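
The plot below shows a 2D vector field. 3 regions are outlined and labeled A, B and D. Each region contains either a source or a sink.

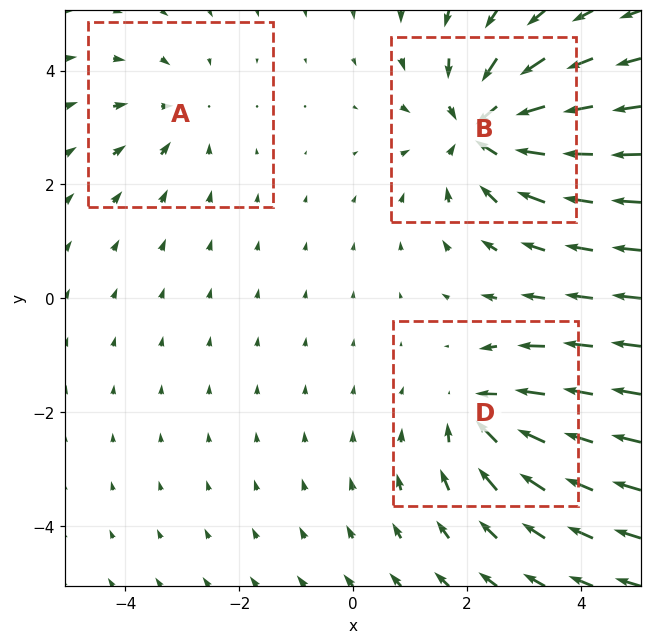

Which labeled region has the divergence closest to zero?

A

Divergence at each region's feature centre — A: about -2, B: about -5, D: about -4. Region A is closest to zero.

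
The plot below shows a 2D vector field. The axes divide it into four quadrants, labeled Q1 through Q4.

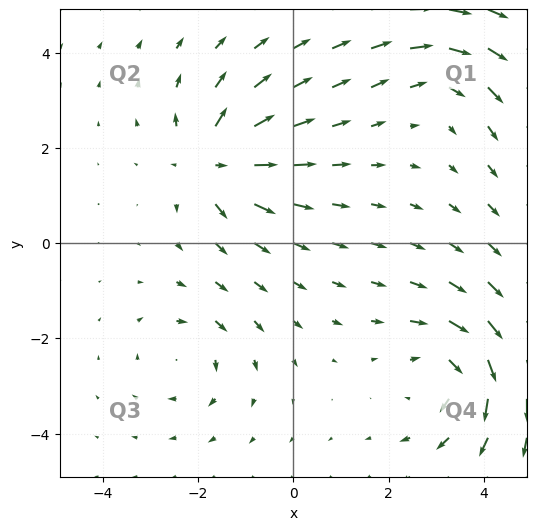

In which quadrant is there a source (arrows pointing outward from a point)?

The source sits at approximately (-1.7, 1.7), which lies in quadrant Q2. The divergence there is about +5, positive as expected for a source.

Q2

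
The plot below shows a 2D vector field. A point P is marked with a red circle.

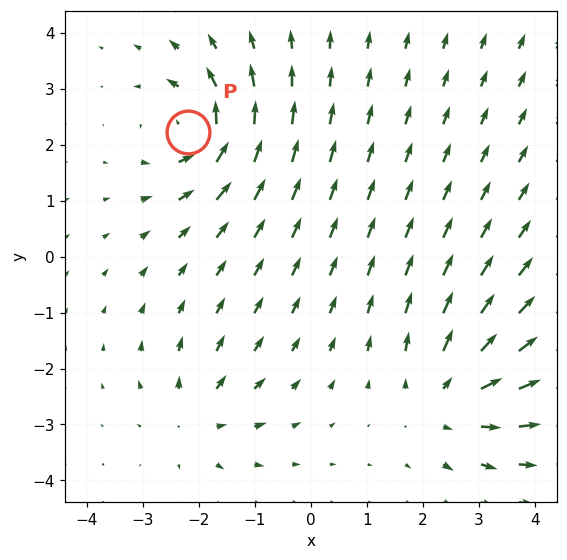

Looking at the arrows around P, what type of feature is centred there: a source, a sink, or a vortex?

vortex

At P (-2.2, 2.2) the arrows circulate counterclockwise. Divergence ≈0, curl about +6 — near-zero divergence with nonzero curl is a vortex.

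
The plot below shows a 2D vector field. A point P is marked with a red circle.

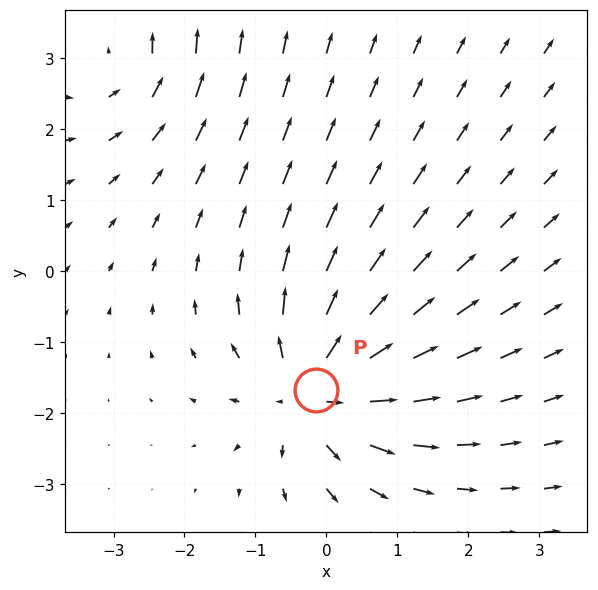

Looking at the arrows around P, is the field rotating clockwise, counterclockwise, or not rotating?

not rotating

Near P at (-0.1, -1.7) the arrows show no circulation. The curl there is ≈0.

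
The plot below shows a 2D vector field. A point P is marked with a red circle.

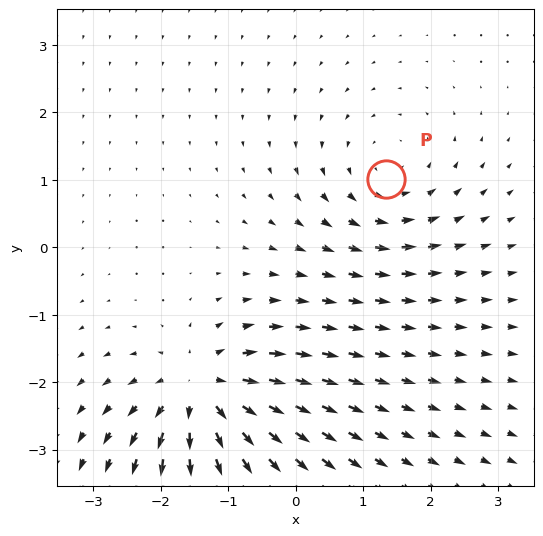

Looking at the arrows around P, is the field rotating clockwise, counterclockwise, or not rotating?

Near P at (1.3, 1.0) the arrows circulate counterclockwise. The curl (z-component) there is about +4; positive curl means counterclockwise rotation.

counterclockwise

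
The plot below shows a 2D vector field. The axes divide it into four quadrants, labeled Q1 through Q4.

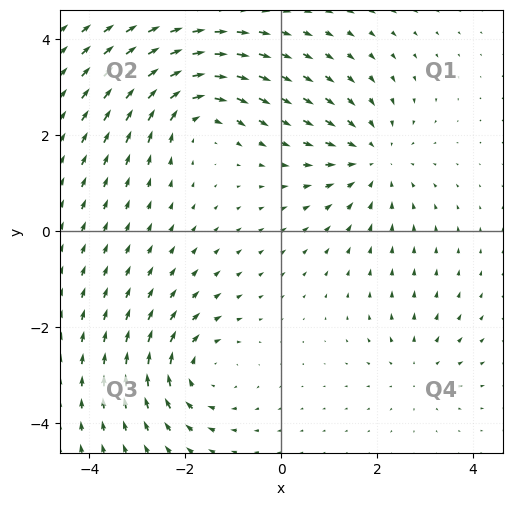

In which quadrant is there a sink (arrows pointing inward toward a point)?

Q1

The sink sits at approximately (1.9, 1.5), which lies in quadrant Q1. The divergence there is about -4, negative as expected for a sink.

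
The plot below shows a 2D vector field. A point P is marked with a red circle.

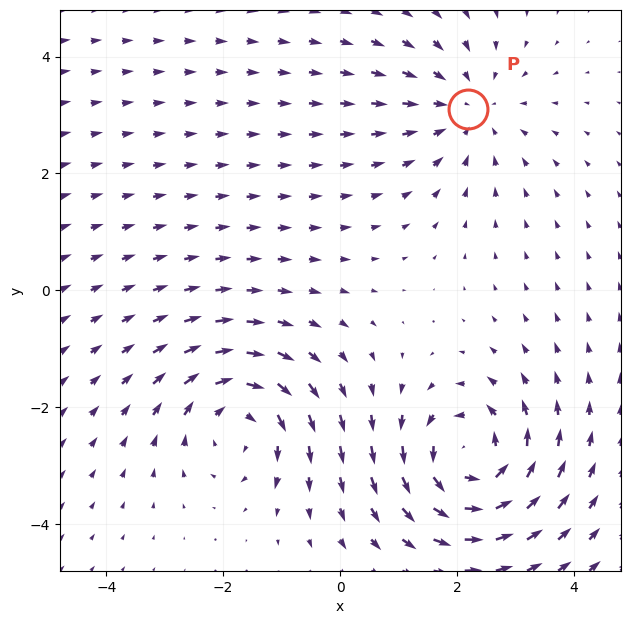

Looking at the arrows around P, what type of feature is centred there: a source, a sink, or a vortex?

sink

At P (2.2, 3.1) the arrows converge inward. Divergence about -2, curl ≈0 — negative divergence with near-zero curl is a sink.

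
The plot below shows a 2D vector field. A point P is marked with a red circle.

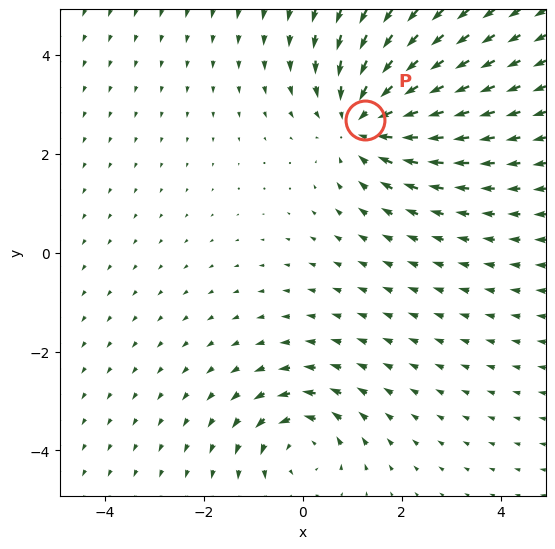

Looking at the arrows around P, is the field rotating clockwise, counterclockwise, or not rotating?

Near P at (1.3, 2.7) the arrows show no circulation. The curl there is ≈0.

not rotating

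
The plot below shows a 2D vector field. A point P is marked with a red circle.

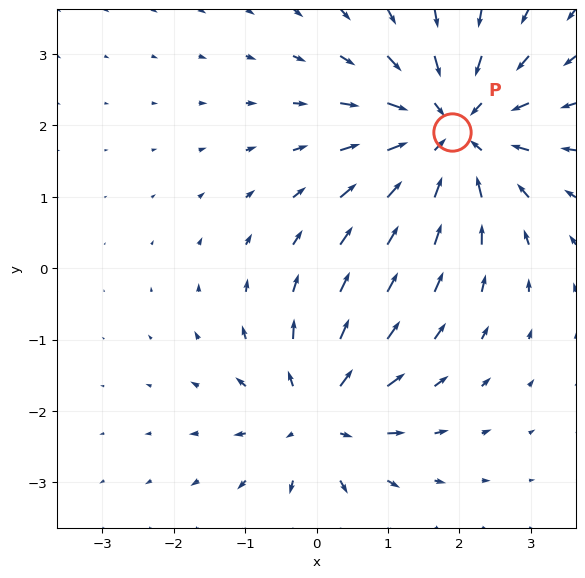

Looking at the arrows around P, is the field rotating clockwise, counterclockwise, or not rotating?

not rotating

Near P at (1.9, 1.9) the arrows show no circulation. The curl there is ≈0.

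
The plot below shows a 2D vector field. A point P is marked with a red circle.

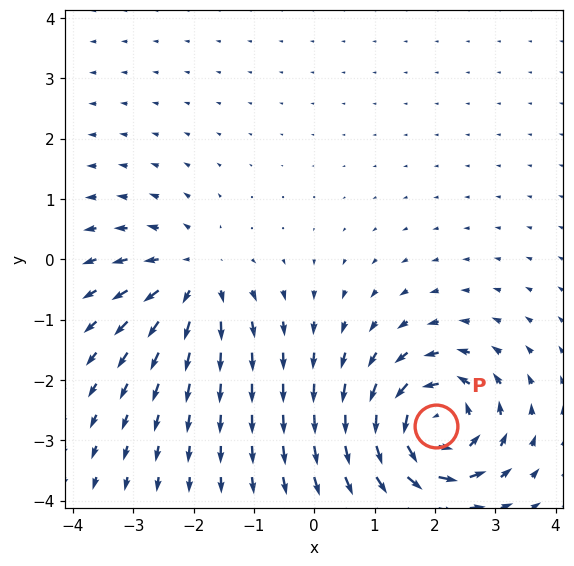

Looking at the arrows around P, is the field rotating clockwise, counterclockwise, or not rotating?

counterclockwise

Near P at (2.0, -2.8) the arrows circulate counterclockwise. The curl (z-component) there is about +6; positive curl means counterclockwise rotation.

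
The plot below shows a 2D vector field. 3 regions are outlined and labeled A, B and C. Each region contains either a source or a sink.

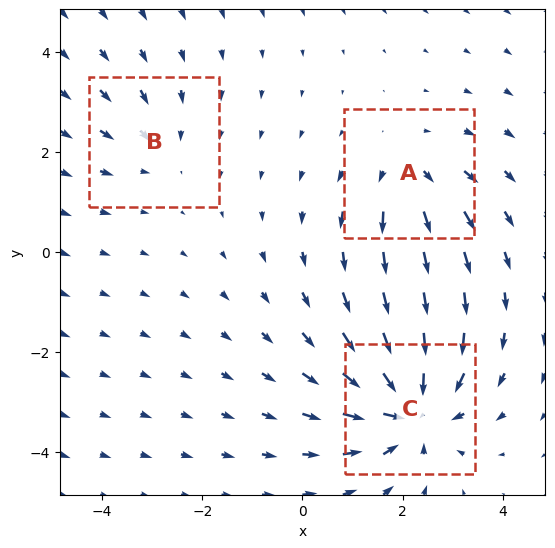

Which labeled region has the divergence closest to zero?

B

Divergence at each region's feature centre — A: about +3, B: about -2, C: about -5. Region B is closest to zero.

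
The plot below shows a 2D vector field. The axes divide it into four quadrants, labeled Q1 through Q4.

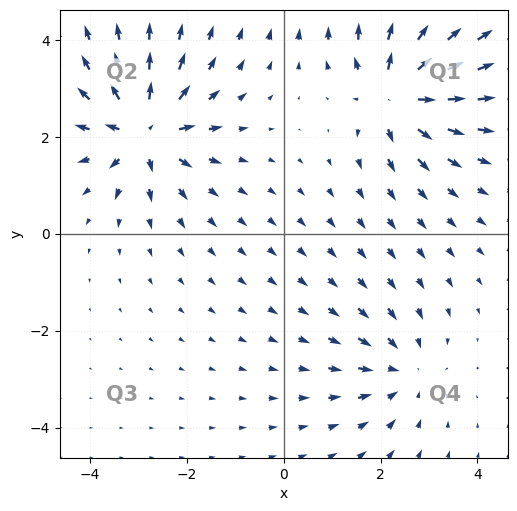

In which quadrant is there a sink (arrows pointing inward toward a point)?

The sink sits at approximately (2.5, -2.9), which lies in quadrant Q4. The divergence there is about -3, negative as expected for a sink.

Q4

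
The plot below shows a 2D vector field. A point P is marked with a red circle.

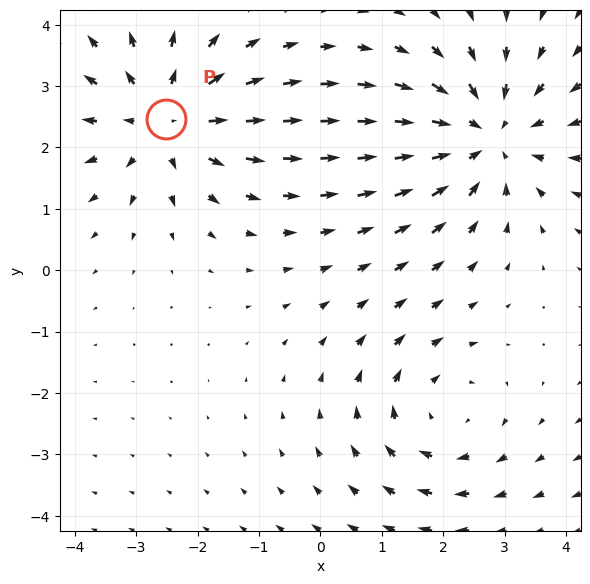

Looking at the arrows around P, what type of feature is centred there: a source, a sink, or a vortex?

At P (-2.5, 2.5) the arrows spread outward. Divergence about +4, curl ≈0 — positive divergence with near-zero curl is a source.

source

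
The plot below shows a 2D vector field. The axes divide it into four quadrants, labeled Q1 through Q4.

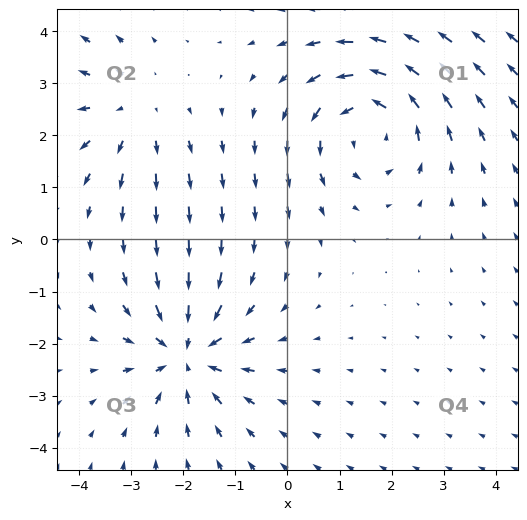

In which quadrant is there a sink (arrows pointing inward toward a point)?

The sink sits at approximately (-1.9, -2.2), which lies in quadrant Q3. The divergence there is about -4, negative as expected for a sink.

Q3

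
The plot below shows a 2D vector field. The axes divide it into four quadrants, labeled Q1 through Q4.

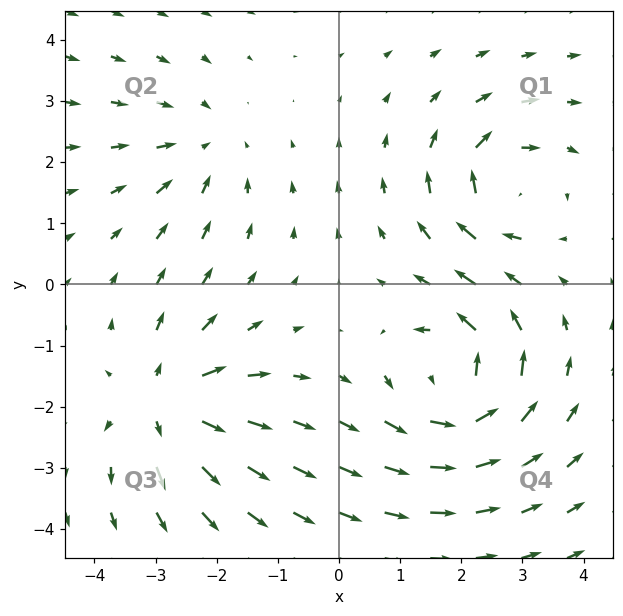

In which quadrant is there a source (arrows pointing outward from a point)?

Q3

The source sits at approximately (-2.8, -1.9), which lies in quadrant Q3. The divergence there is about +5, positive as expected for a source.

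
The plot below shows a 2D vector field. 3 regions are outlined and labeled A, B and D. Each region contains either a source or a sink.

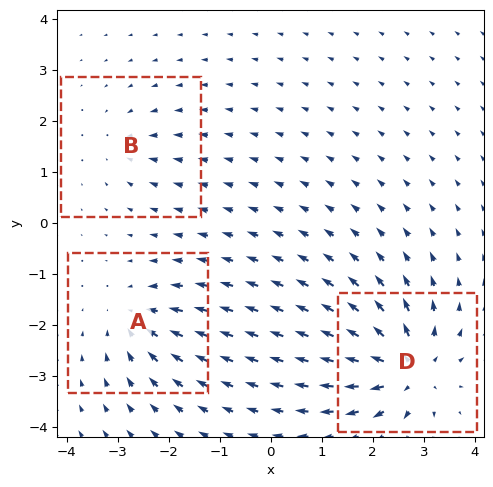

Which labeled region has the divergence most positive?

Divergence at each region's feature centre — A: about -4, B: about -2, D: about +6. Region D is most positive.

D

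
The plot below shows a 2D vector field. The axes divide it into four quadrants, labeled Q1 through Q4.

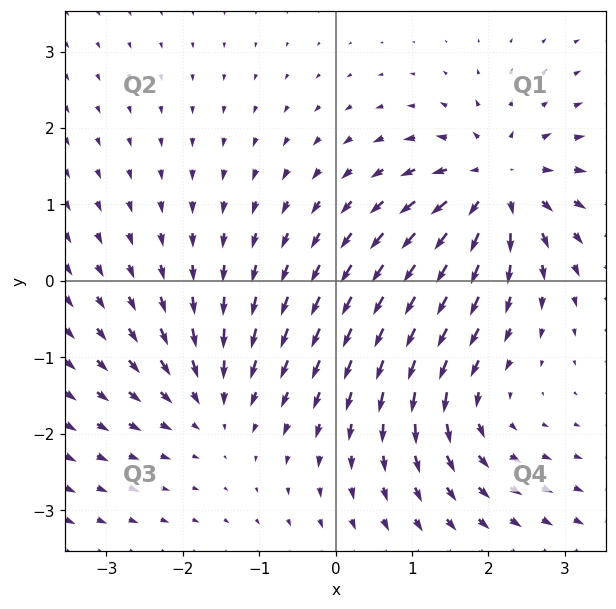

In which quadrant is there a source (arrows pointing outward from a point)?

Q1

The source sits at approximately (2.1, 1.3), which lies in quadrant Q1. The divergence there is about +6, positive as expected for a source.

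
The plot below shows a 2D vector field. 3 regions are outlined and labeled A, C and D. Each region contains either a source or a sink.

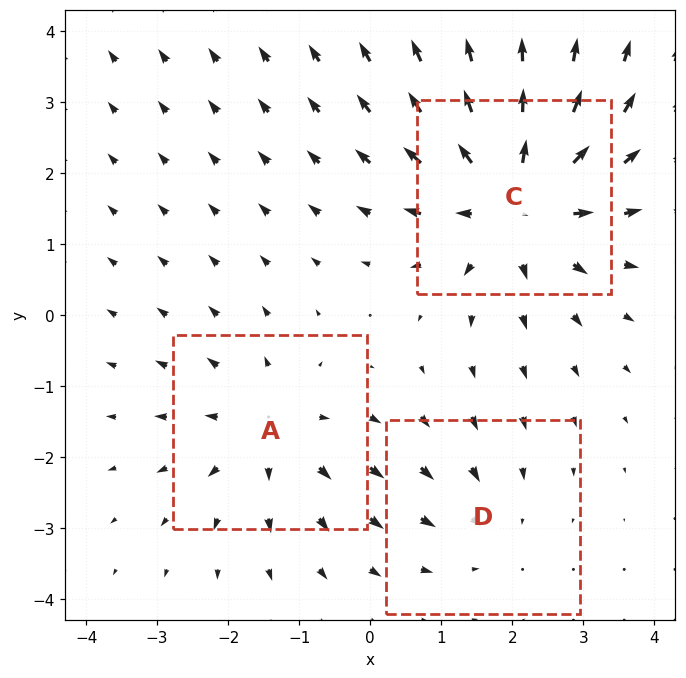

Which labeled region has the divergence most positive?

Divergence at each region's feature centre — A: about +3, C: about +5, D: about -2. Region C is most positive.

C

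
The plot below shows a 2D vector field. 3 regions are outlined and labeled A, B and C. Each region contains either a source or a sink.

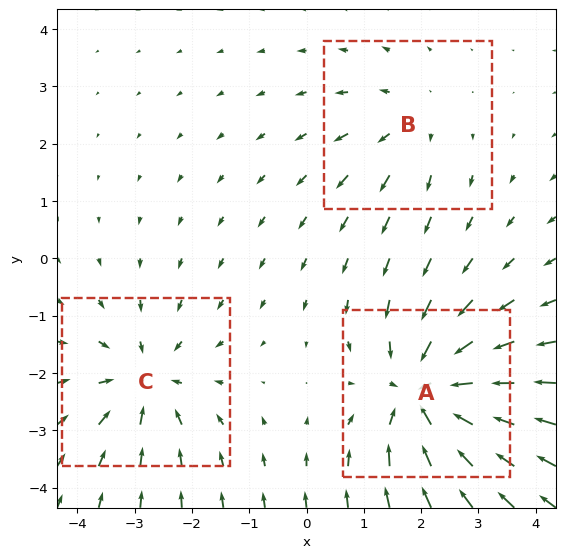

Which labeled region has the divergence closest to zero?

B

Divergence at each region's feature centre — A: about -5, B: about +2, C: about -3. Region B is closest to zero.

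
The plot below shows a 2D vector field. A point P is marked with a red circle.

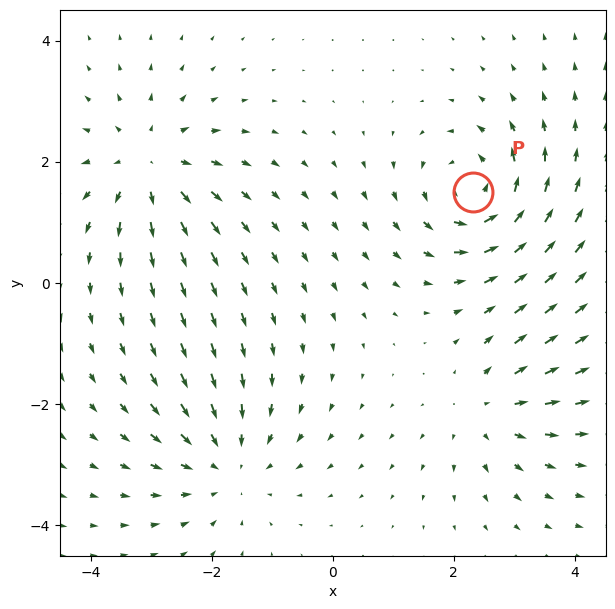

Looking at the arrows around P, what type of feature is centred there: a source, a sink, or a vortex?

vortex

At P (2.3, 1.5) the arrows circulate counterclockwise. Divergence ≈0, curl about +6 — near-zero divergence with nonzero curl is a vortex.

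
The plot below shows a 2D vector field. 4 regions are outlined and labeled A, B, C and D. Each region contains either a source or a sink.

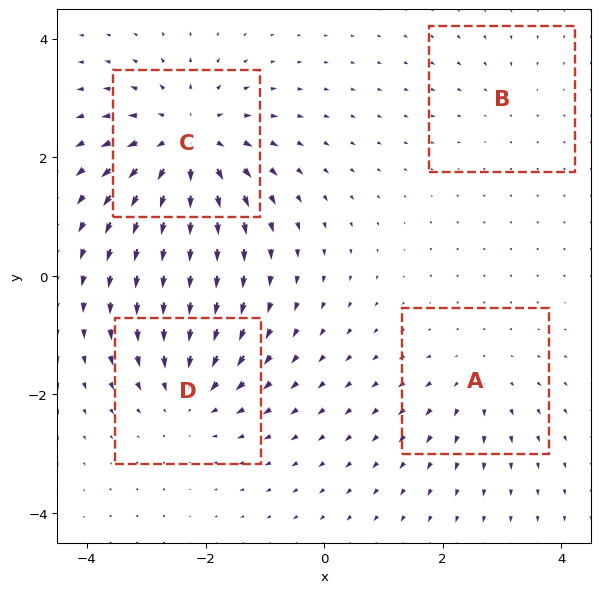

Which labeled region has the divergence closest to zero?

B

Divergence at each region's feature centre — A: about +3, B: about -2, C: about +7, D: about -5. Region B is closest to zero.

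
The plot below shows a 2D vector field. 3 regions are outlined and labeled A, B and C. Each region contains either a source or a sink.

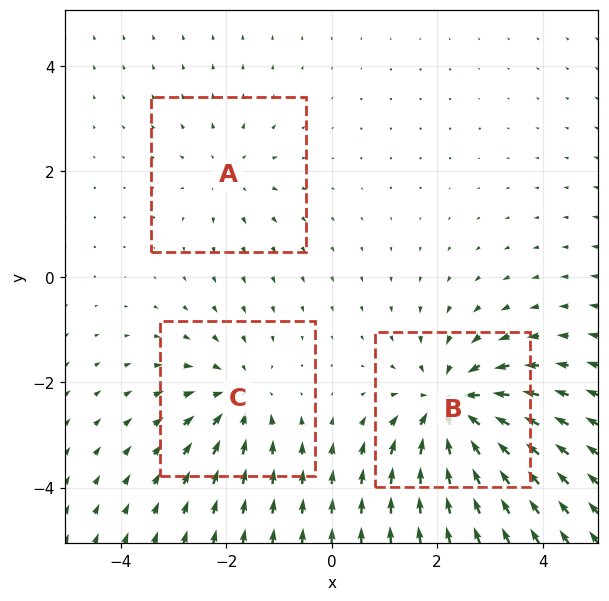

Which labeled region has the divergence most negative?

Divergence at each region's feature centre — A: about +2, B: about -5, C: about -3. Region B is most negative.

B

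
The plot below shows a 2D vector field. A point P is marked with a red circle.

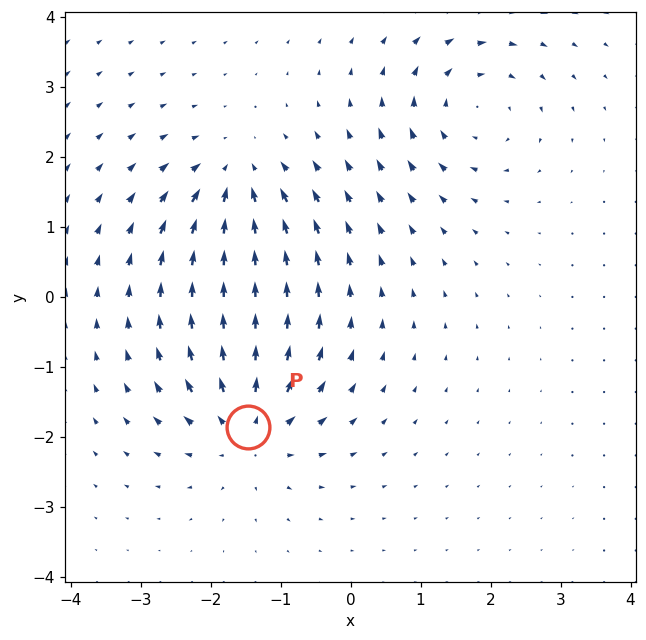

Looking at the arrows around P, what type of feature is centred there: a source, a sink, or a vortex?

At P (-1.5, -1.9) the arrows spread outward. Divergence about +4, curl ≈0 — positive divergence with near-zero curl is a source.

source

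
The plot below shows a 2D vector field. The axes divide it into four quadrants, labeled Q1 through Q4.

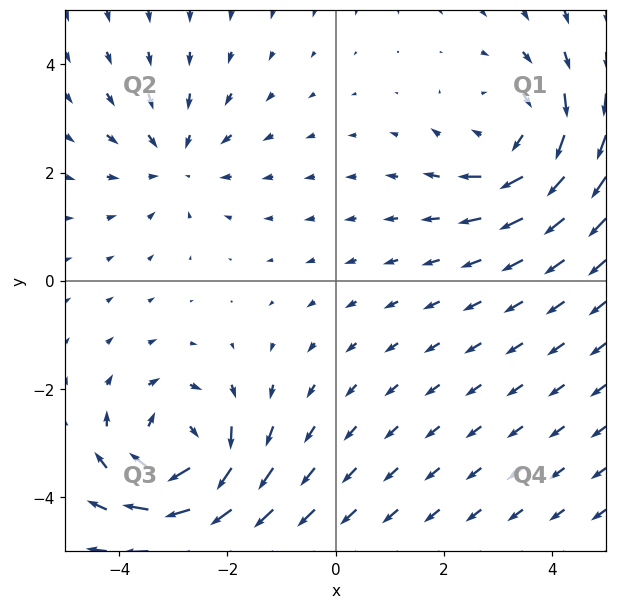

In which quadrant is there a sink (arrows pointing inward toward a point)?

Q2

The sink sits at approximately (-3.0, 2.2), which lies in quadrant Q2. The divergence there is about -3, negative as expected for a sink.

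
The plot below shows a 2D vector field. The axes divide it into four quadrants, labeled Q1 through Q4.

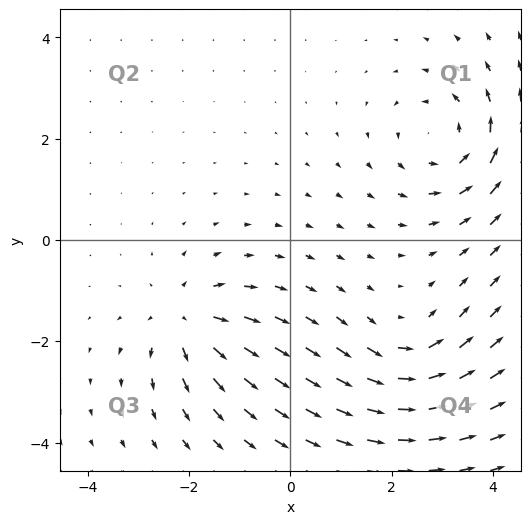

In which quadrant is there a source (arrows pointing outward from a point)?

The source sits at approximately (-2.1, -1.6), which lies in quadrant Q3. The divergence there is about +5, positive as expected for a source.

Q3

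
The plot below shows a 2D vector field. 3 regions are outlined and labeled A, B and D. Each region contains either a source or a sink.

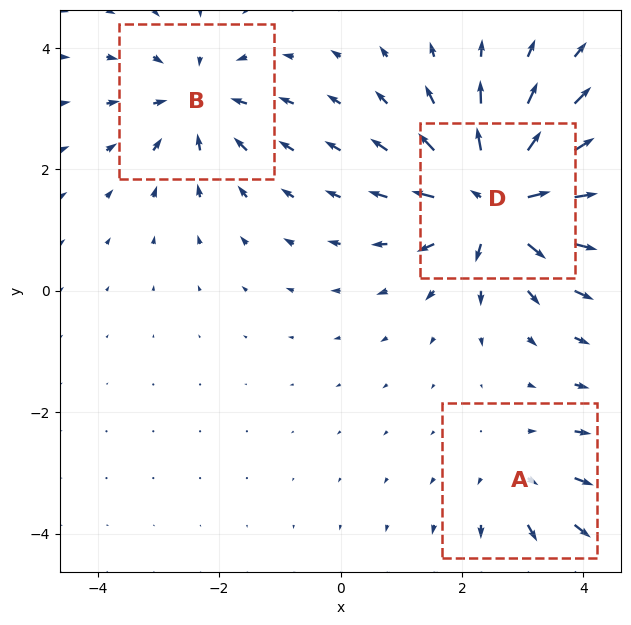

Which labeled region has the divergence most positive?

D

Divergence at each region's feature centre — A: about +2, B: about -4, D: about +6. Region D is most positive.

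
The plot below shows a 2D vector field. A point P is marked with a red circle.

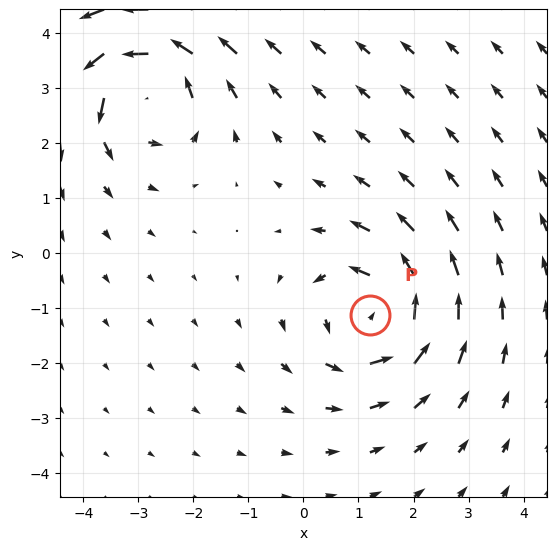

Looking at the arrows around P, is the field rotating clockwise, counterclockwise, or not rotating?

counterclockwise

Near P at (1.2, -1.1) the arrows circulate counterclockwise. The curl (z-component) there is about +5; positive curl means counterclockwise rotation.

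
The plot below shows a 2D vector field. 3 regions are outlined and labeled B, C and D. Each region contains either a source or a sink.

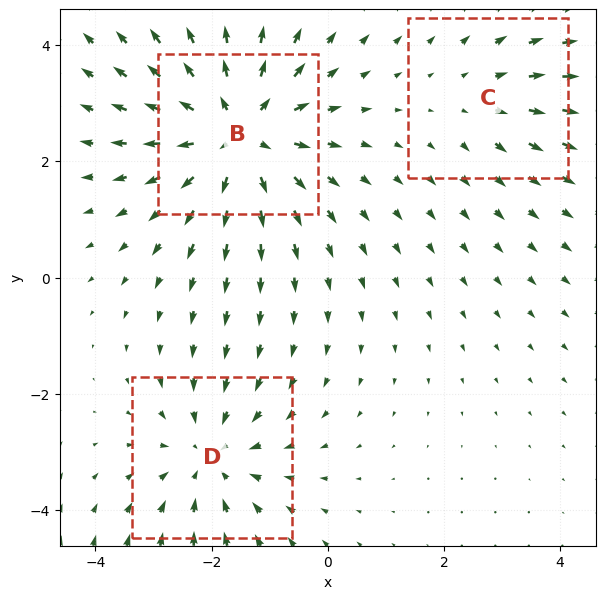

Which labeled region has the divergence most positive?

B

Divergence at each region's feature centre — B: about +5, C: about +2, D: about -3. Region B is most positive.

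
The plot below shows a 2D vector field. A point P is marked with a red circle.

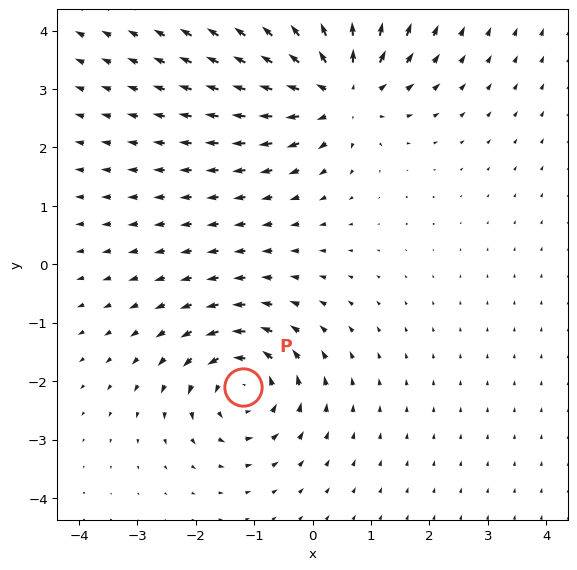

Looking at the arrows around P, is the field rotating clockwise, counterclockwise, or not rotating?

Near P at (-1.2, -2.1) the arrows circulate counterclockwise. The curl (z-component) there is about +5; positive curl means counterclockwise rotation.

counterclockwise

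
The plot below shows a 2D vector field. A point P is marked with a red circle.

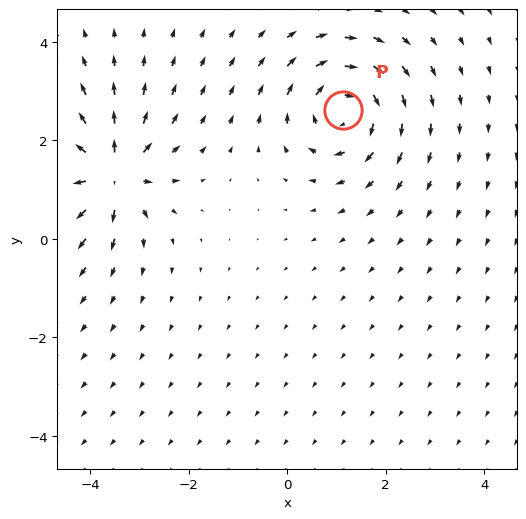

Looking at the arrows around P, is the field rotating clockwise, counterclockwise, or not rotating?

clockwise

Near P at (1.1, 2.6) the arrows circulate clockwise. The curl (z-component) there is about -5; negative curl means clockwise rotation.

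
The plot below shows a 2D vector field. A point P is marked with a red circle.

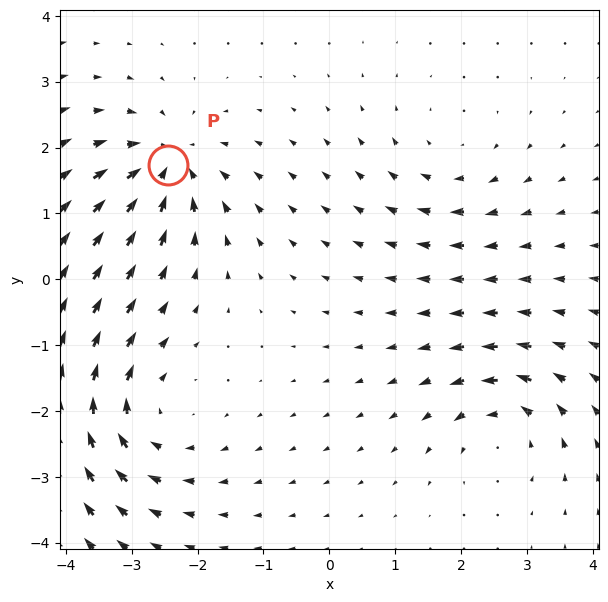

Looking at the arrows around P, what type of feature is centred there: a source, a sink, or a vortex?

At P (-2.4, 1.7) the arrows converge inward. Divergence about -5, curl ≈0 — negative divergence with near-zero curl is a sink.

sink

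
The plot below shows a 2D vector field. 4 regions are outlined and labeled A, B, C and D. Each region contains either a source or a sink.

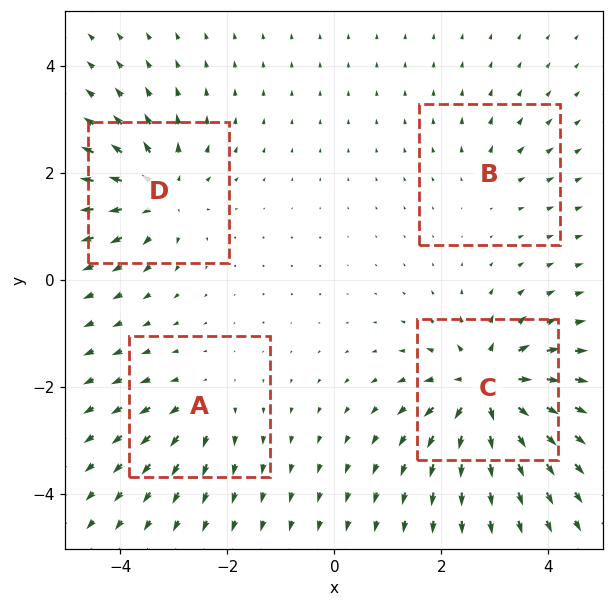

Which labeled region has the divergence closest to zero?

B

Divergence at each region's feature centre — A: about +4, B: about +3, C: about +9, D: about +6. Region B is closest to zero.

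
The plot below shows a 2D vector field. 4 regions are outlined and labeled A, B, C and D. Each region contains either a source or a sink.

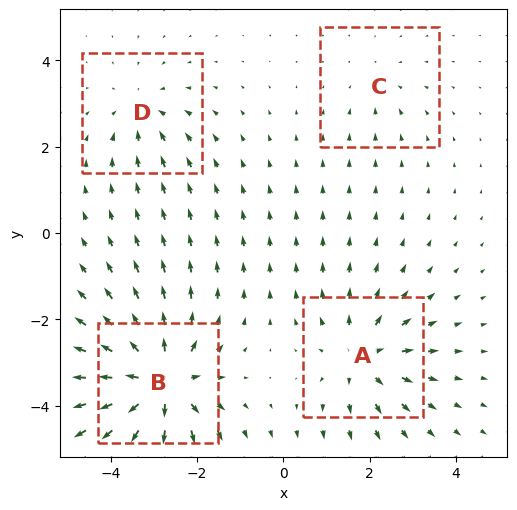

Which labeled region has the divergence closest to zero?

C

Divergence at each region's feature centre — A: about +5, B: about +8, C: about -2, D: about -3. Region C is closest to zero.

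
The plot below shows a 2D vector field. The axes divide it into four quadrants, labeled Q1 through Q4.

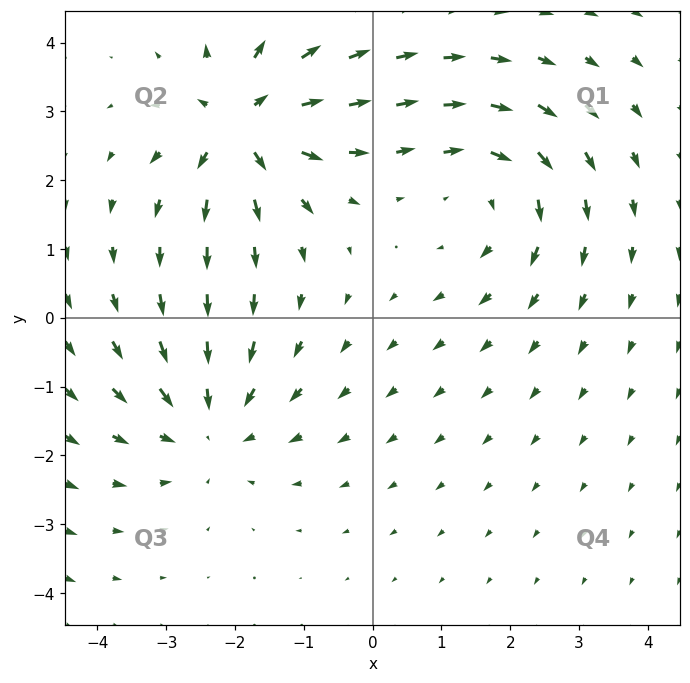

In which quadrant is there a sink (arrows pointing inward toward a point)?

The sink sits at approximately (-2.4, -1.6), which lies in quadrant Q3. The divergence there is about -3, negative as expected for a sink.

Q3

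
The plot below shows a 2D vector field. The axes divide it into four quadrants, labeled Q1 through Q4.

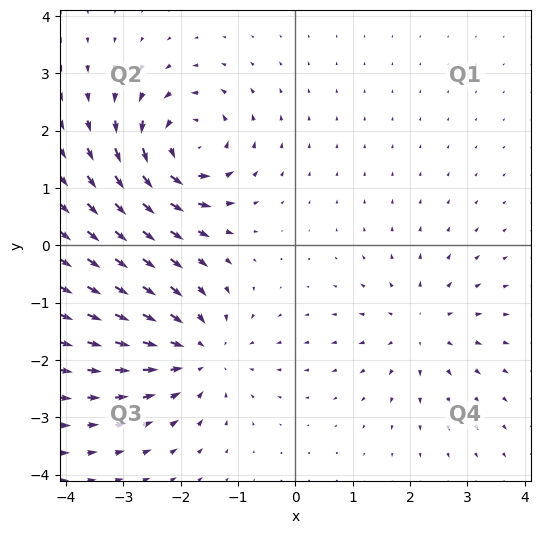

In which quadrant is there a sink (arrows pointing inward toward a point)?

Q3

The sink sits at approximately (-1.7, -1.9), which lies in quadrant Q3. The divergence there is about -4, negative as expected for a sink.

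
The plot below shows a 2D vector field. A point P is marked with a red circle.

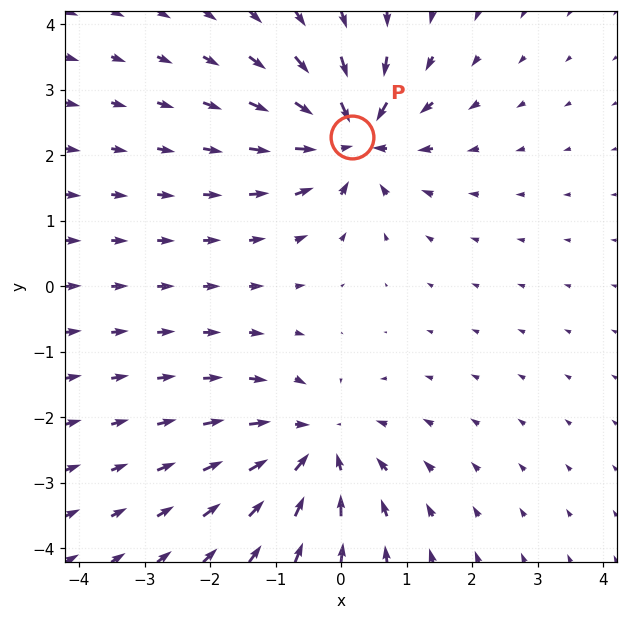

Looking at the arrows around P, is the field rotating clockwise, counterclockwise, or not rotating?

not rotating

Near P at (0.2, 2.3) the arrows show no circulation. The curl there is ≈0.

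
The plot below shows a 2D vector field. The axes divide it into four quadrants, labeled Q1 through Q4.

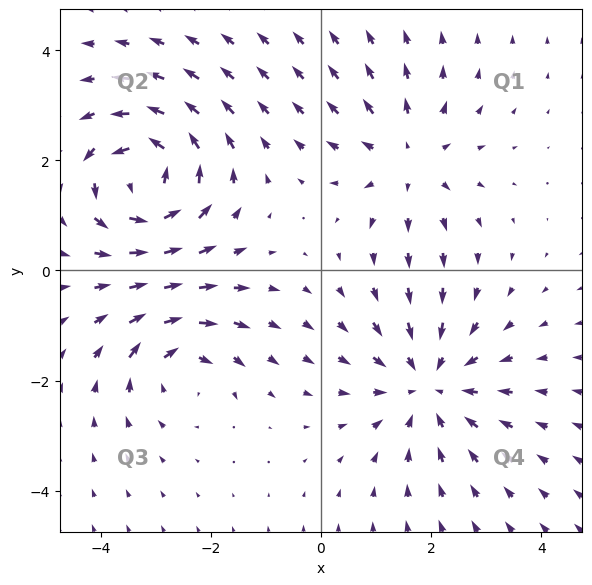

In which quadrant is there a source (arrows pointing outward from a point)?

The source sits at approximately (1.6, 2.0), which lies in quadrant Q1. The divergence there is about +3, positive as expected for a source.

Q1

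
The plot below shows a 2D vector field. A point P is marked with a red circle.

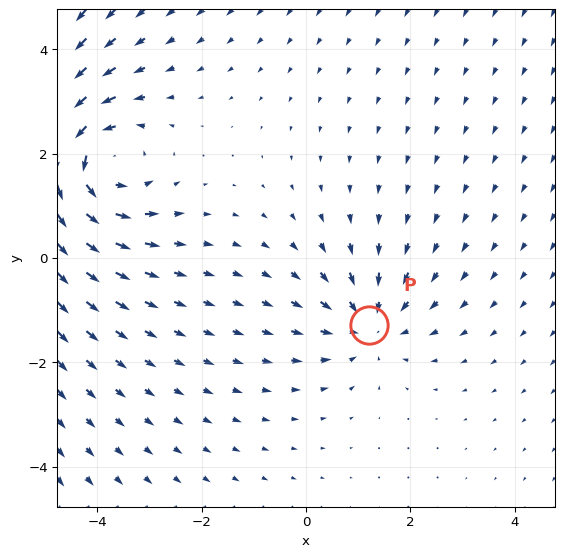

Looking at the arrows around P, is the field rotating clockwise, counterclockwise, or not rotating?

Near P at (1.2, -1.3) the arrows show no circulation. The curl there is ≈0.

not rotating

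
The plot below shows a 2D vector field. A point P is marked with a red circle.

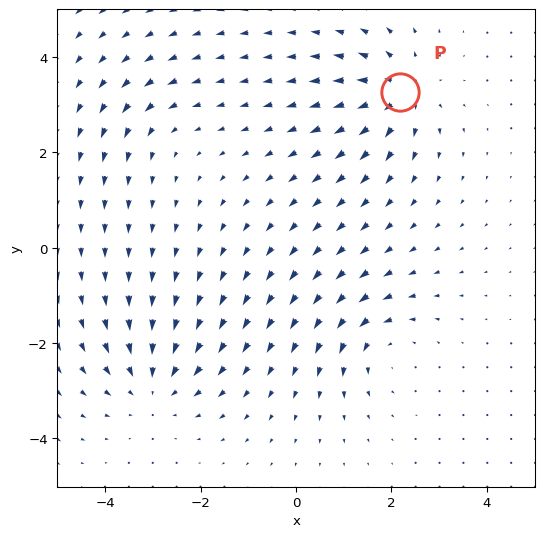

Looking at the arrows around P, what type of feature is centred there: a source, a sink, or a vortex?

source

At P (2.2, 3.3) the arrows spread outward. Divergence about +6, curl ≈0 — positive divergence with near-zero curl is a source.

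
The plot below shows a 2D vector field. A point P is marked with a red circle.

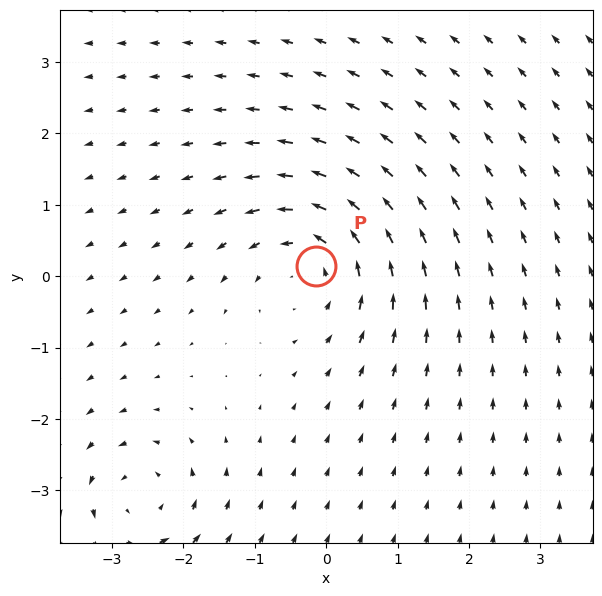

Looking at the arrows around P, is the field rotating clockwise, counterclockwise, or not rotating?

Near P at (-0.1, 0.1) the arrows circulate counterclockwise. The curl (z-component) there is about +4; positive curl means counterclockwise rotation.

counterclockwise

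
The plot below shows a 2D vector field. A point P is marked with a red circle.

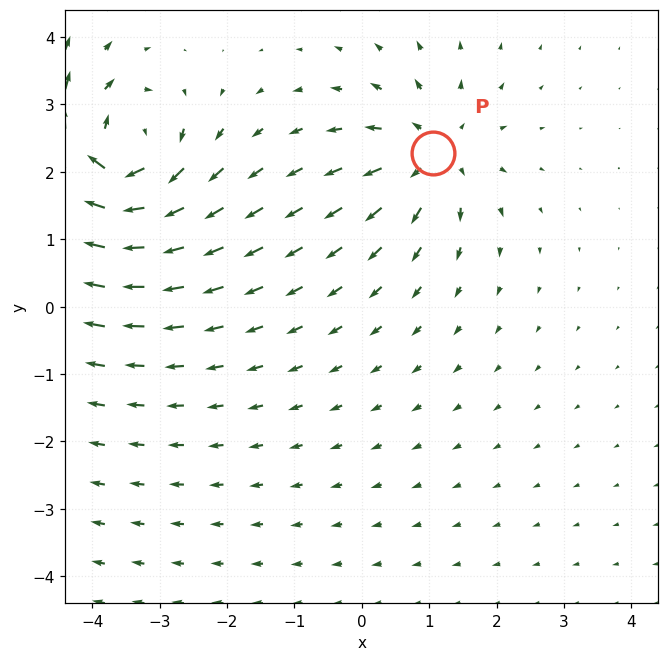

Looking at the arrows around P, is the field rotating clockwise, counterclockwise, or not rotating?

not rotating

Near P at (1.1, 2.3) the arrows show no circulation. The curl there is ≈0.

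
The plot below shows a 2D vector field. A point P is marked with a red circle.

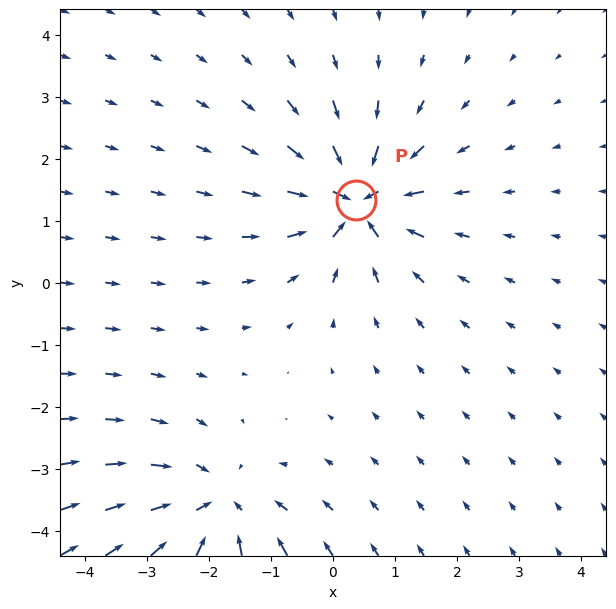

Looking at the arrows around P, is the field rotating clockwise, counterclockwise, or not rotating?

not rotating

Near P at (0.4, 1.3) the arrows show no circulation. The curl there is ≈0.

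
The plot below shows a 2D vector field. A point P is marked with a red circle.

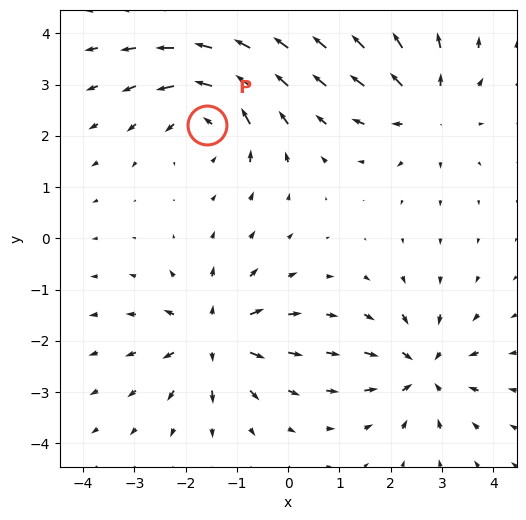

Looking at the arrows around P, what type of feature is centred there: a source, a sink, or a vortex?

vortex

At P (-1.6, 2.2) the arrows circulate counterclockwise. Divergence ≈0, curl about +4 — near-zero divergence with nonzero curl is a vortex.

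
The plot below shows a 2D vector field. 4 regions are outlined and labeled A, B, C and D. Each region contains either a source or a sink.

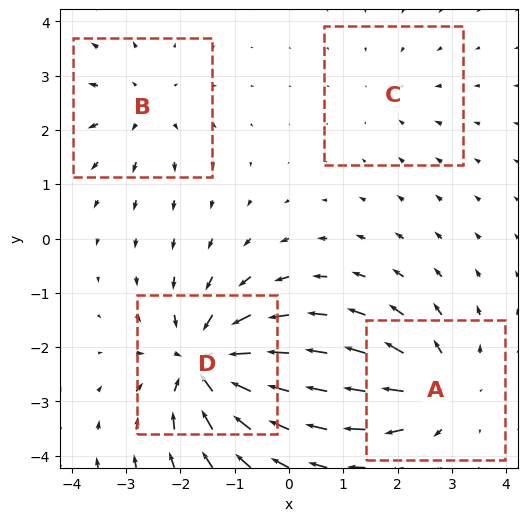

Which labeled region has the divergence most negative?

Divergence at each region's feature centre — A: about +5, B: about +4, C: about -2, D: about -8. Region D is most negative.

D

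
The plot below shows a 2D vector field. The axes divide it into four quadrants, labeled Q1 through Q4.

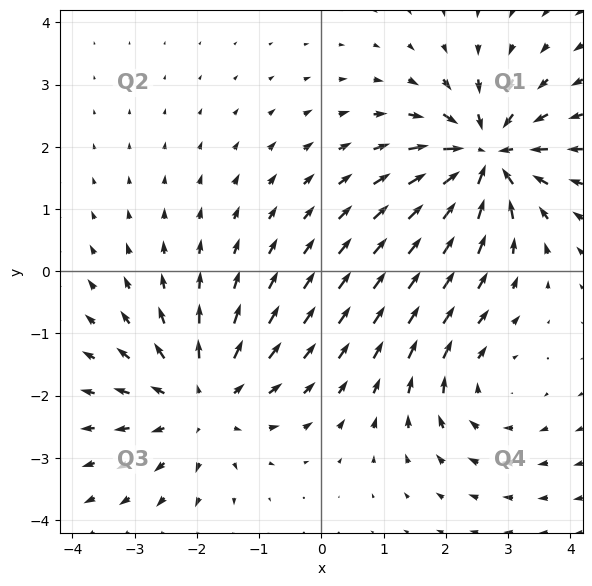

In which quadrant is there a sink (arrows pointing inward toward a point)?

Q1

The sink sits at approximately (2.6, 1.8), which lies in quadrant Q1. The divergence there is about -7, negative as expected for a sink.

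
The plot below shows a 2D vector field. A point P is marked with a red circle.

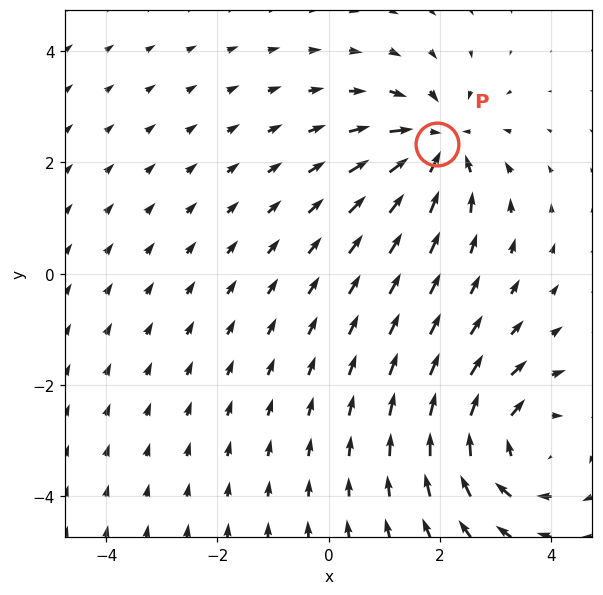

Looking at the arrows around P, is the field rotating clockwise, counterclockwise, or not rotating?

Near P at (1.9, 2.3) the arrows show no circulation. The curl there is ≈0.

not rotating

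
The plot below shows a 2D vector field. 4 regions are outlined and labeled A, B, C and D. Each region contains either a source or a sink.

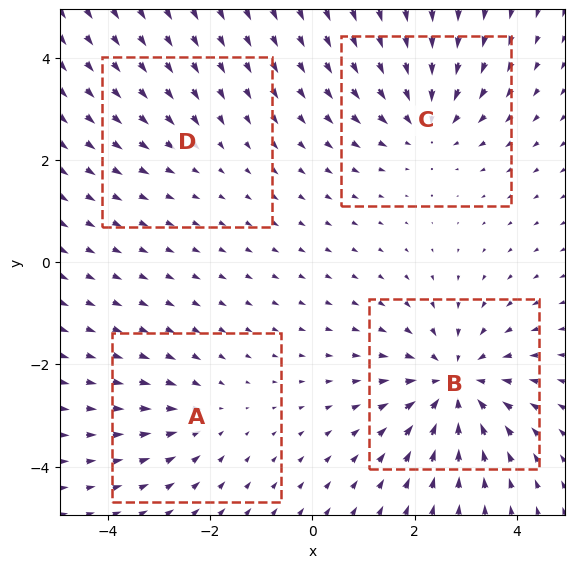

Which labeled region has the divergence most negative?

B

Divergence at each region's feature centre — A: about -3, B: about -6, C: about -4, D: about -2. Region B is most negative.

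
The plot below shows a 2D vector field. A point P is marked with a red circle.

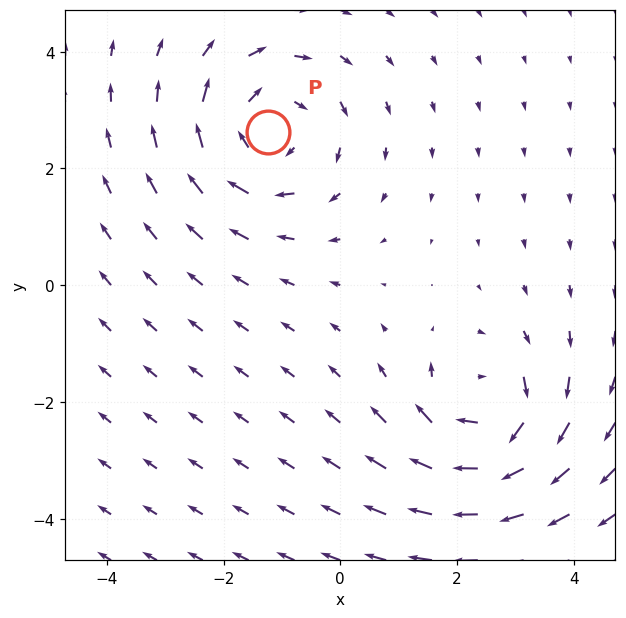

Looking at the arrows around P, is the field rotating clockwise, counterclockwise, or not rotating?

clockwise

Near P at (-1.2, 2.6) the arrows circulate clockwise. The curl (z-component) there is about -4; negative curl means clockwise rotation.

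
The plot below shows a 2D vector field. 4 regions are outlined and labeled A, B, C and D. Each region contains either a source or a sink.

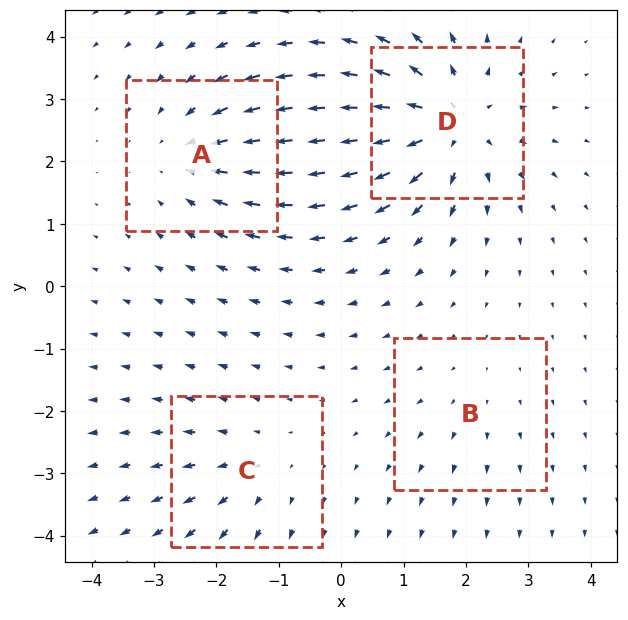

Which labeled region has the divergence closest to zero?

B

Divergence at each region's feature centre — A: about -4, B: about +2, C: about +3, D: about +6. Region B is closest to zero.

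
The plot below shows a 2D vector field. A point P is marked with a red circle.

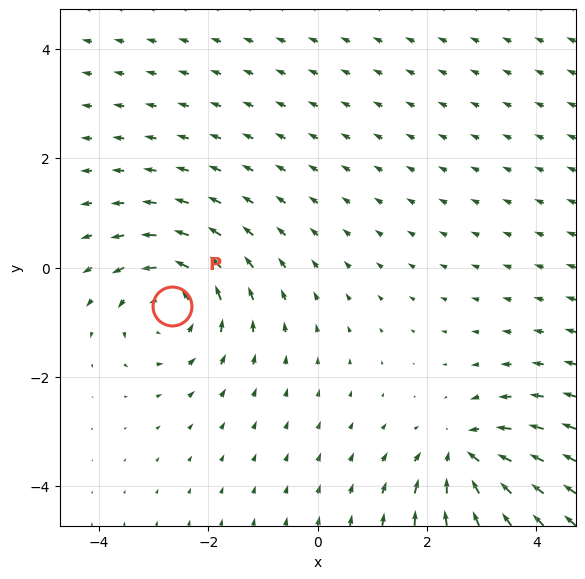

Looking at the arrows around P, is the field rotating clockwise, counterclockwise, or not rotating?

Near P at (-2.7, -0.7) the arrows circulate counterclockwise. The curl (z-component) there is about +4; positive curl means counterclockwise rotation.

counterclockwise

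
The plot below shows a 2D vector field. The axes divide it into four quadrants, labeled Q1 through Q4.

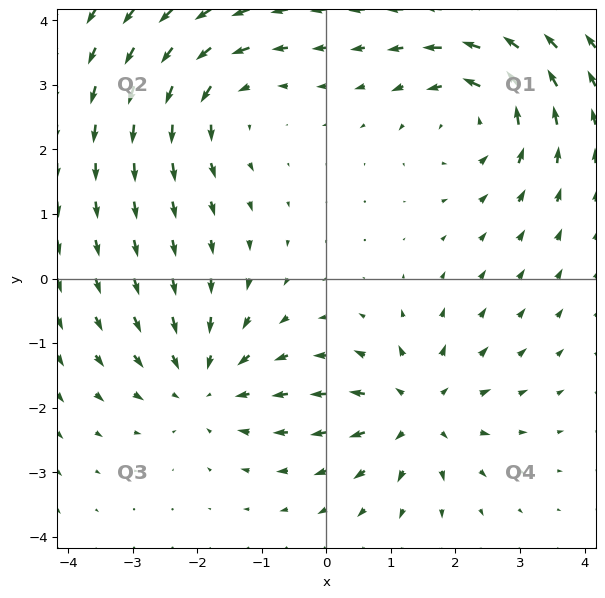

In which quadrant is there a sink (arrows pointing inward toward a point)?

Q3

The sink sits at approximately (-1.9, -1.6), which lies in quadrant Q3. The divergence there is about -4, negative as expected for a sink.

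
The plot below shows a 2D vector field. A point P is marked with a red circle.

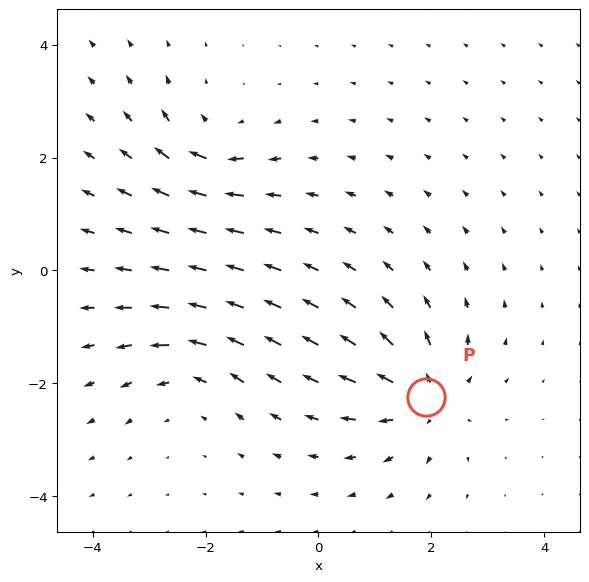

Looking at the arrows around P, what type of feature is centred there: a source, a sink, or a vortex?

source

At P (1.9, -2.2) the arrows spread outward. Divergence about +6, curl ≈0 — positive divergence with near-zero curl is a source.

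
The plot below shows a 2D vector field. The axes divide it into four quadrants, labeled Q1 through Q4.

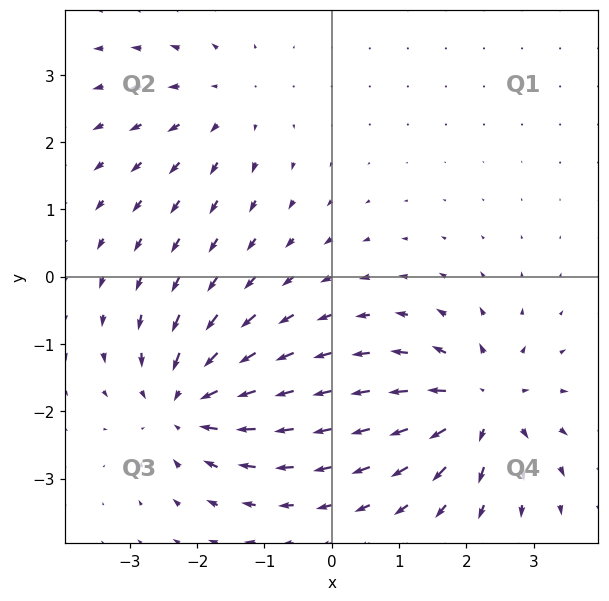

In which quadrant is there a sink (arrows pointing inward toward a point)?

Q3

The sink sits at approximately (-2.2, -1.9), which lies in quadrant Q3. The divergence there is about -5, negative as expected for a sink.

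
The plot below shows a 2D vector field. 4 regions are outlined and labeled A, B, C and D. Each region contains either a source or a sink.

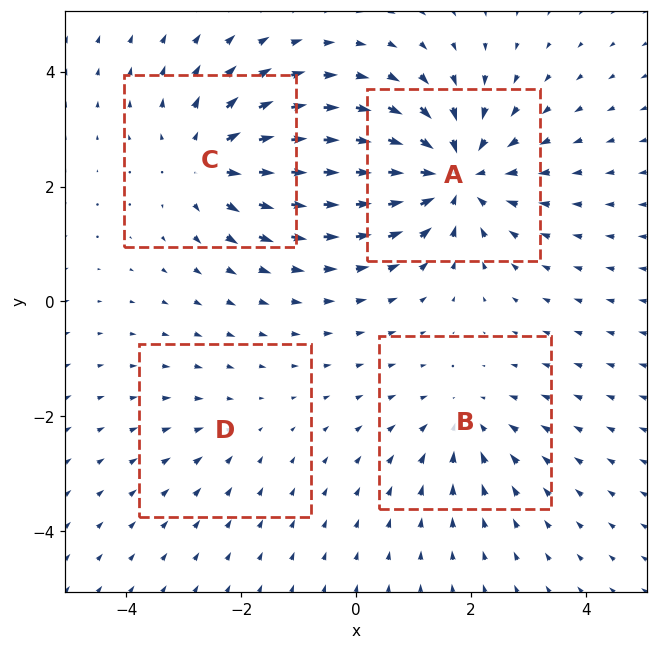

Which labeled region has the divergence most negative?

Divergence at each region's feature centre — A: about -7, B: about -3, C: about +5, D: about -2. Region A is most negative.

A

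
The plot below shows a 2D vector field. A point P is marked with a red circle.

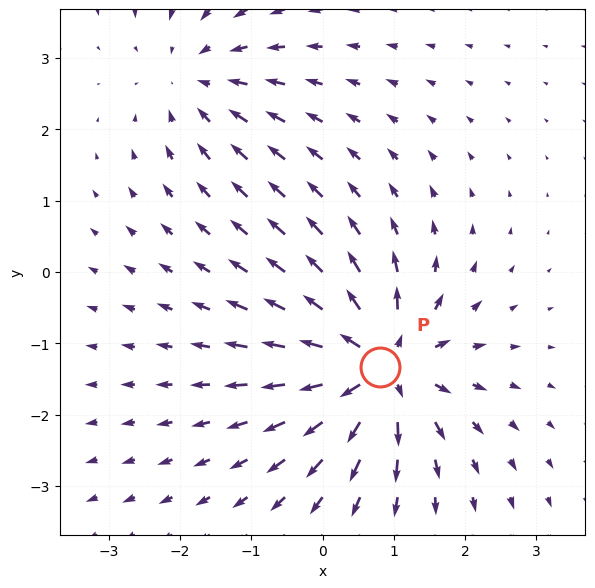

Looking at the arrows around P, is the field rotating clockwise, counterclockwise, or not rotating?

Near P at (0.8, -1.3) the arrows show no circulation. The curl there is ≈0.

not rotating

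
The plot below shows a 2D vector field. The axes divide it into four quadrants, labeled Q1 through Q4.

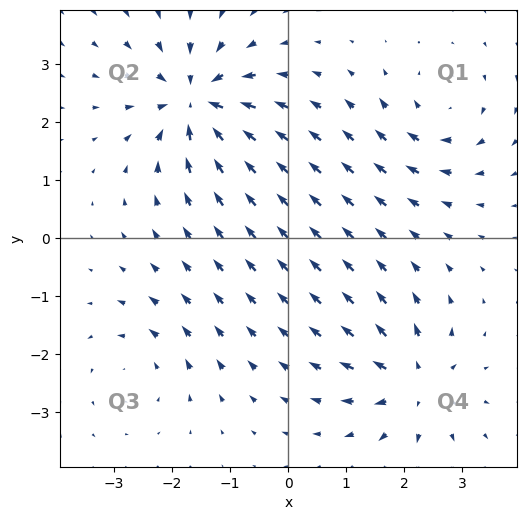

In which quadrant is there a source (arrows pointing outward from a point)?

The source sits at approximately (2.2, -2.5), which lies in quadrant Q4. The divergence there is about +5, positive as expected for a source.

Q4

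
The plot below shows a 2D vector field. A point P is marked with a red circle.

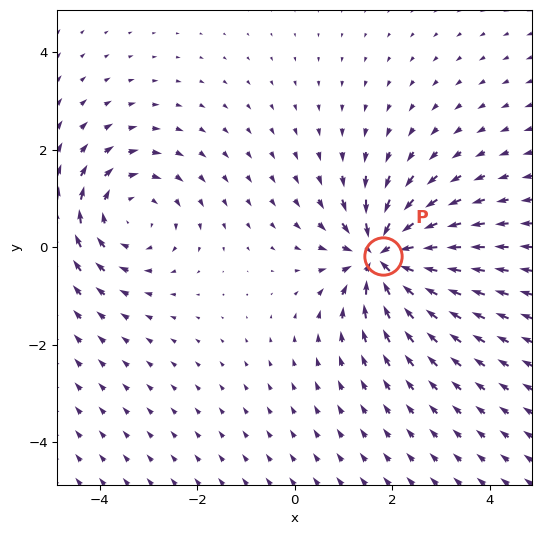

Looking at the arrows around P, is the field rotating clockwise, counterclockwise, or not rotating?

not rotating

Near P at (1.8, -0.2) the arrows show no circulation. The curl there is ≈0.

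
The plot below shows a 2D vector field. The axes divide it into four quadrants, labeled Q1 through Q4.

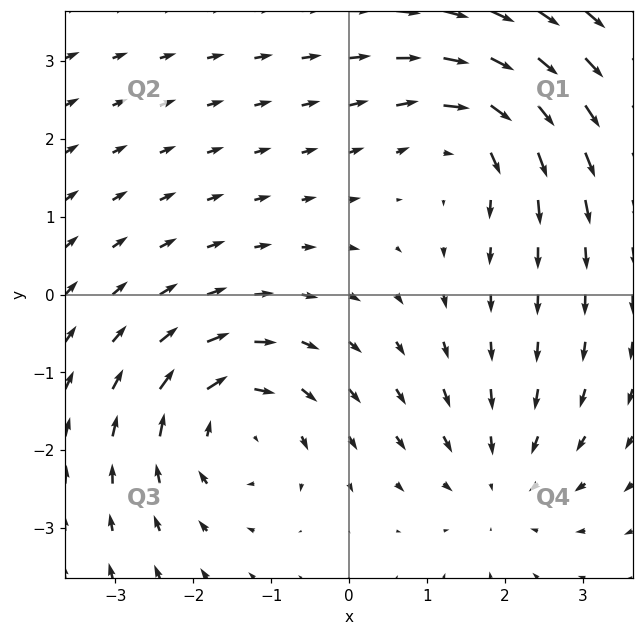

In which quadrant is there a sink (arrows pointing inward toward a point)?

Q4

The sink sits at approximately (2.0, -2.4), which lies in quadrant Q4. The divergence there is about -3, negative as expected for a sink.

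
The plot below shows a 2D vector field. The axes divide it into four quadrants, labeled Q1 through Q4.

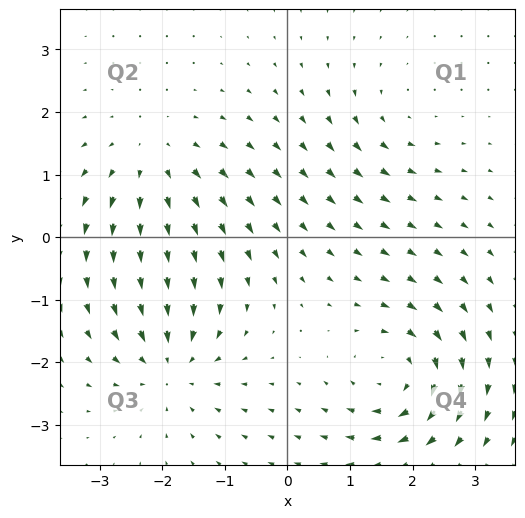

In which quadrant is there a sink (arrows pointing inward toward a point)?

The sink sits at approximately (-1.9, -2.0), which lies in quadrant Q3. The divergence there is about -5, negative as expected for a sink.

Q3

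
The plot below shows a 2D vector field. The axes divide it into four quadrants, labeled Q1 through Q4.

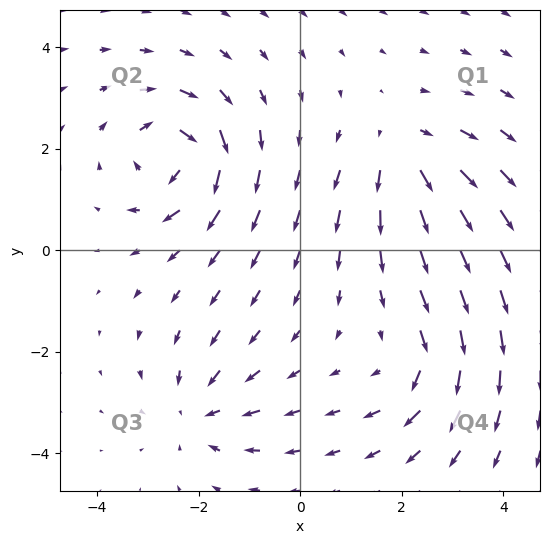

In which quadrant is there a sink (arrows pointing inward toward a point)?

The sink sits at approximately (-2.0, -3.2), which lies in quadrant Q3. The divergence there is about -4, negative as expected for a sink.

Q3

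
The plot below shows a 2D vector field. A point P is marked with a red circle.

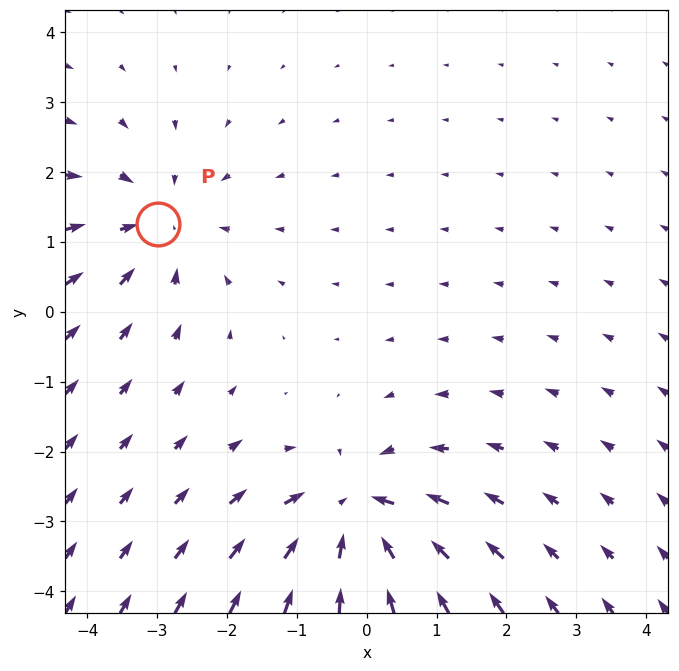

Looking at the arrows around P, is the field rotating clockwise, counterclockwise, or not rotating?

not rotating

Near P at (-3.0, 1.3) the arrows show no circulation. The curl there is ≈0.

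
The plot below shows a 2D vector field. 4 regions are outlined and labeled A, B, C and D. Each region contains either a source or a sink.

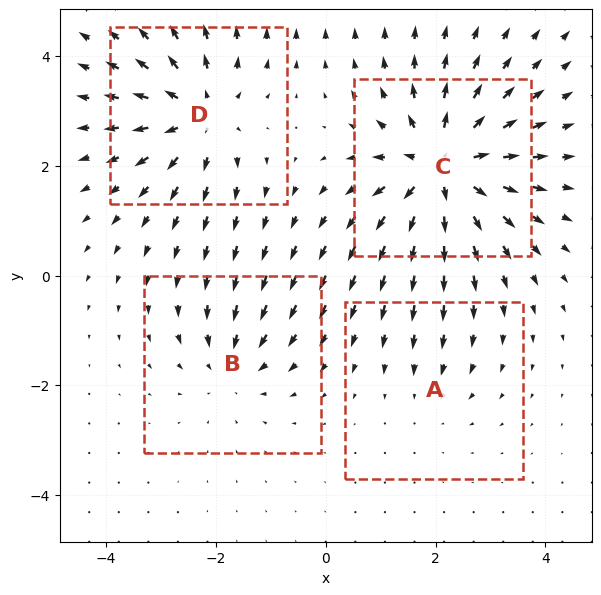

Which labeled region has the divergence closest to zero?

Divergence at each region's feature centre — A: about -2, B: about -3, C: about +7, D: about +5. Region A is closest to zero.

A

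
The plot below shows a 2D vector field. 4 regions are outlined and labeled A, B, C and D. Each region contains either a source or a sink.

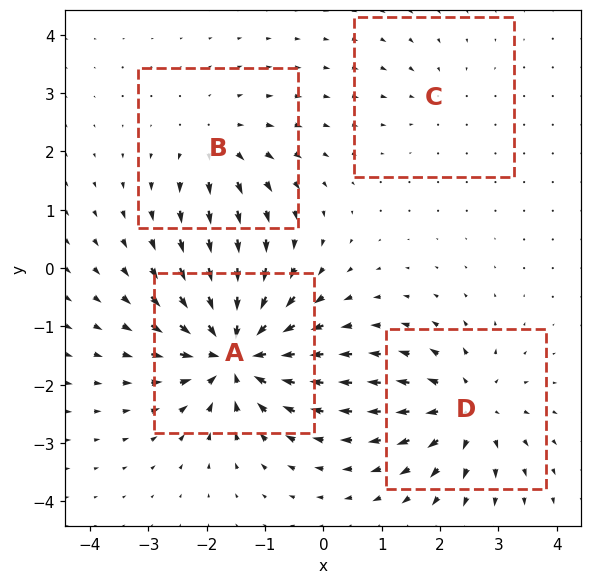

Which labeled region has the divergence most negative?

Divergence at each region's feature centre — A: about -9, B: about +4, C: about -2, D: about +6. Region A is most negative.

A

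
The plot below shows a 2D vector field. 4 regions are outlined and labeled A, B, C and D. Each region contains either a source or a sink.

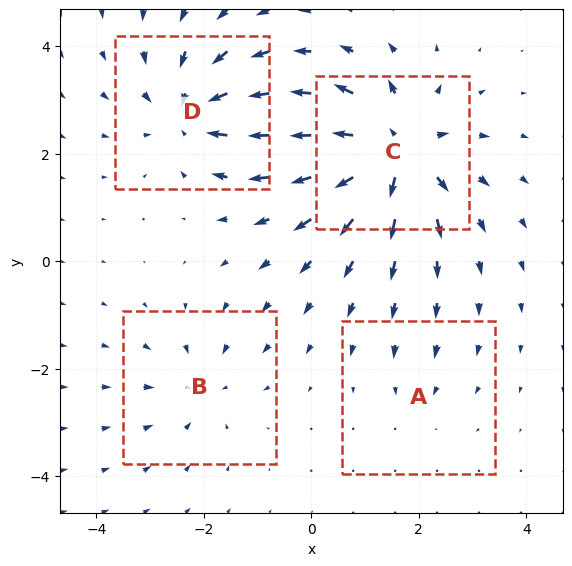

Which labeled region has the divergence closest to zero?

A

Divergence at each region's feature centre — A: about -2, B: about -3, C: about +7, D: about -5. Region A is closest to zero.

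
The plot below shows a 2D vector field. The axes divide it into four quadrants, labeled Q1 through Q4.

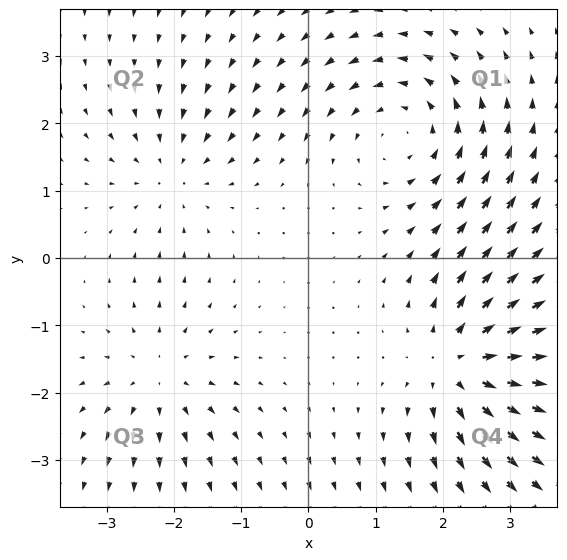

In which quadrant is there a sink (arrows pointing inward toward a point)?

Q2

The sink sits at approximately (-2.0, 1.3), which lies in quadrant Q2. The divergence there is about -3, negative as expected for a sink.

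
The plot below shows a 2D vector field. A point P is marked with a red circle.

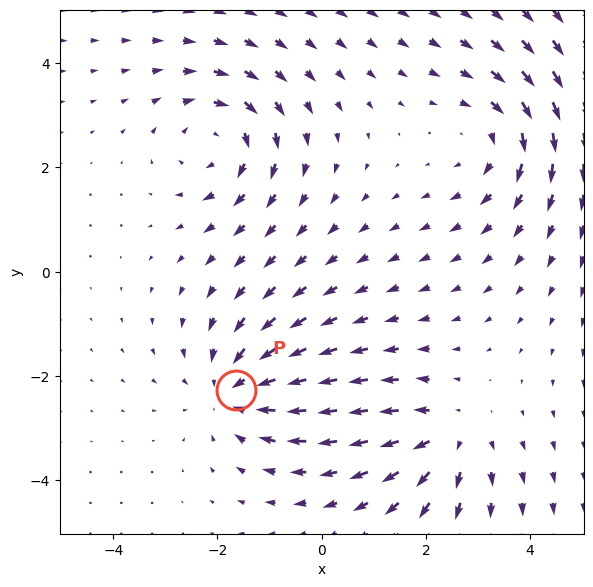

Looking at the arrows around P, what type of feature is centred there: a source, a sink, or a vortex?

sink

At P (-1.6, -2.3) the arrows converge inward. Divergence about -4, curl ≈0 — negative divergence with near-zero curl is a sink.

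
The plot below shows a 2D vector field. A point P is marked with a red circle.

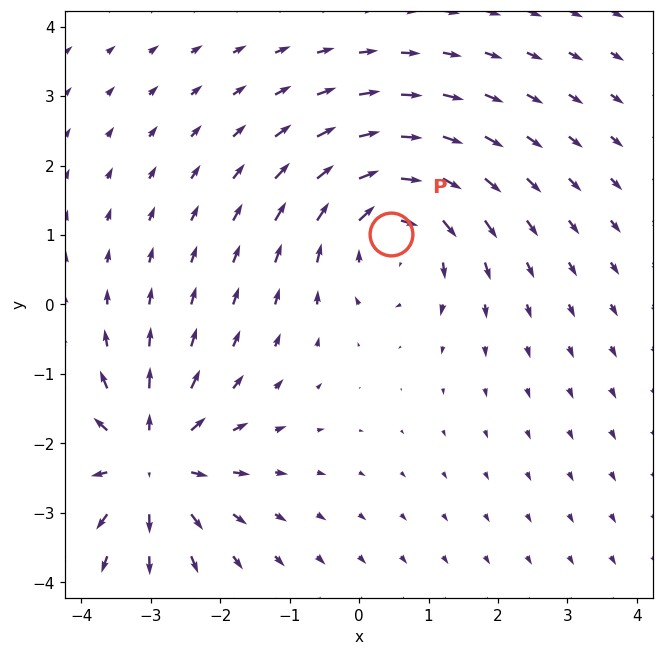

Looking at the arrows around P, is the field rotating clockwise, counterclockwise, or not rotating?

Near P at (0.5, 1.0) the arrows circulate clockwise. The curl (z-component) there is about -4; negative curl means clockwise rotation.

clockwise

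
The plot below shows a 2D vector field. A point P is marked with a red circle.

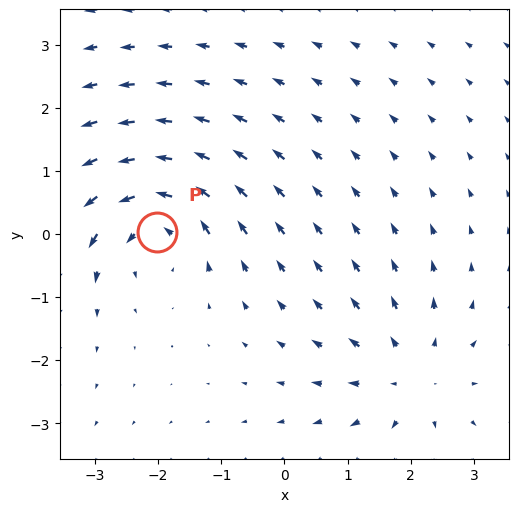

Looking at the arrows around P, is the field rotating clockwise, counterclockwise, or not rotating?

counterclockwise

Near P at (-2.0, 0.0) the arrows circulate counterclockwise. The curl (z-component) there is about +4; positive curl means counterclockwise rotation.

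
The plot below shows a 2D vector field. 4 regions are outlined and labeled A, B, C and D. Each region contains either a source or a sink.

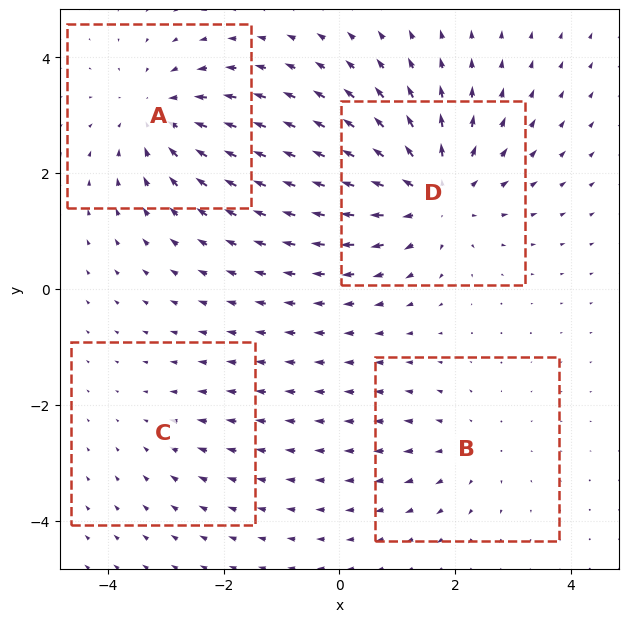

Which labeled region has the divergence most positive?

Divergence at each region's feature centre — A: about -4, B: about +3, C: about -2, D: about +6. Region D is most positive.

D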